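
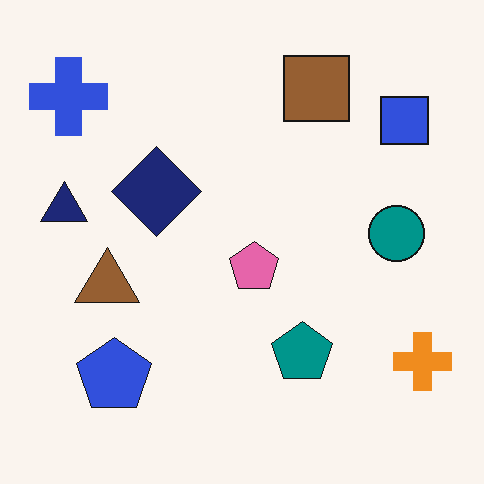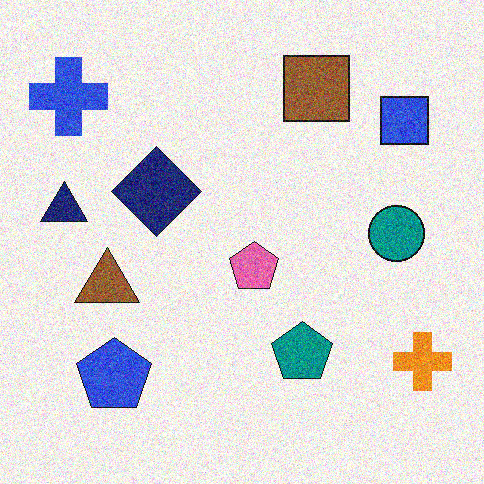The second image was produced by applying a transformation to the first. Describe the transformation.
This is the original image degraded with moderate additive noise.

Random speckle covers the whole image, including the flat background.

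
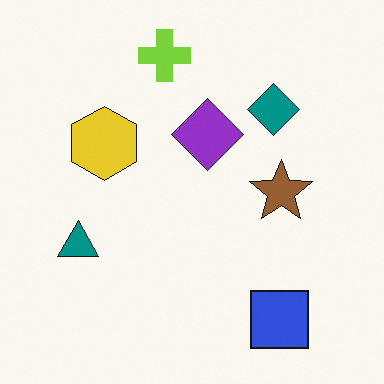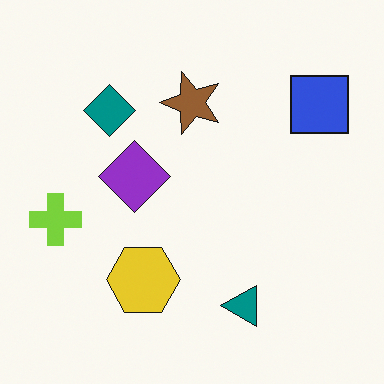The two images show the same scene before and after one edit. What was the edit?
Rotated 90° counter-clockwise.

The blue square sits in the bottom-right of the first image and the top-right of the second — consistent with a whole-image 90° counter-clockwise rotation.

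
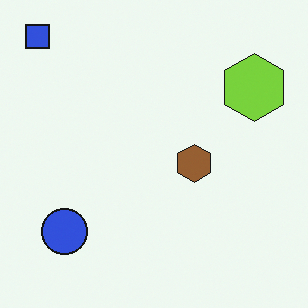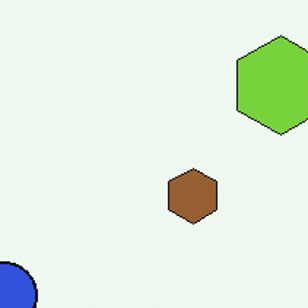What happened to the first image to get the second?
The second image is the first cropped to a modestly smaller region and rescaled.

The visible shapes are larger and the field of view is narrower; shapes near the original edges may be partly or wholly outside the frame — a crop-and-rescale.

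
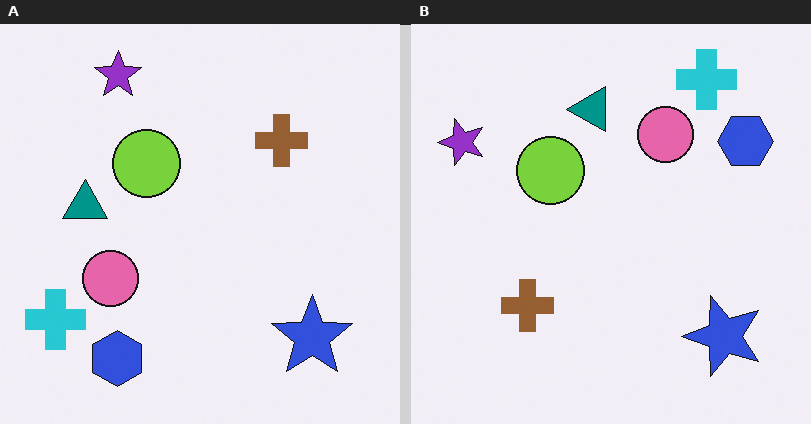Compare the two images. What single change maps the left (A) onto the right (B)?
The right (B) image is the left (A) transposed (reflected across the top-left ↔ bottom-right diagonal).

Shapes have swapped their row and column positions — what was in the top-right is now in the bottom-left — a diagonal reflection.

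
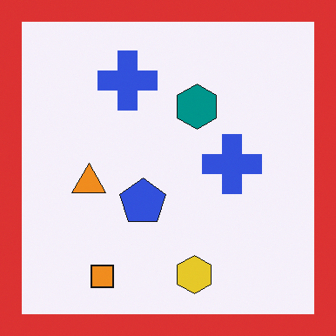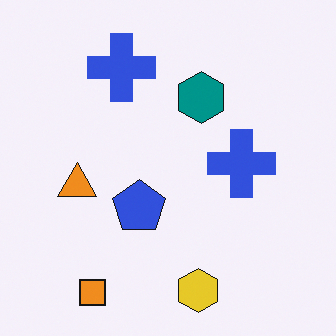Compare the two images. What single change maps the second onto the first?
Framed with a red border.

A solid red frame runs around the edge of the first image, with the content slightly shrunk inside it.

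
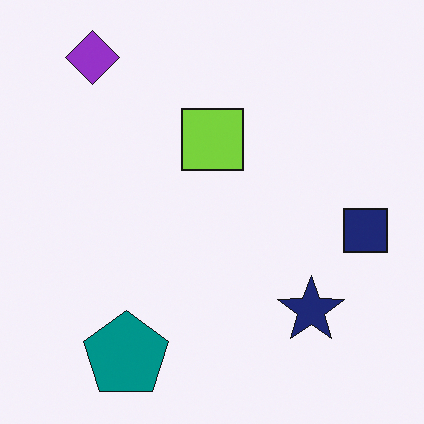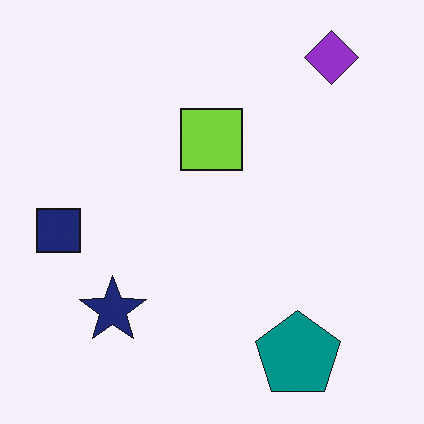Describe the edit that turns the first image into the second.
The image was flipped horizontally (left ↔ right).

The navy square is in the right of the first image and the left of the second — shapes on opposite sides of the vertical midline have swapped in a mirror flip.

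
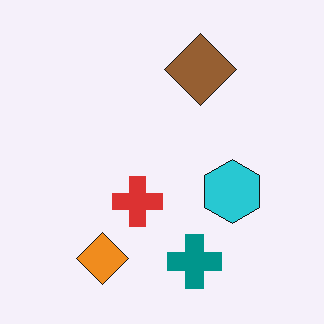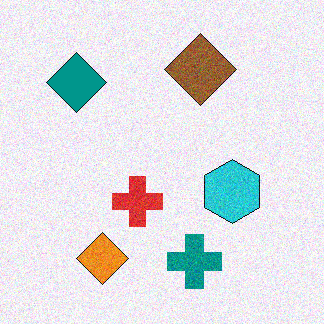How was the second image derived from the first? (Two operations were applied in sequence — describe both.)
This is the original image degraded with moderate additive noise, then overlaid with an additional teal diamond.

Random speckle covers the whole image, including the flat background. A teal diamond appears in the second image that is absent from the first.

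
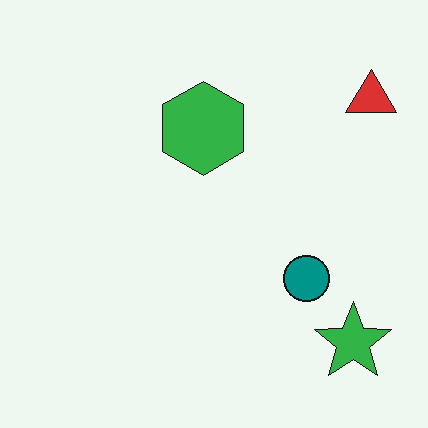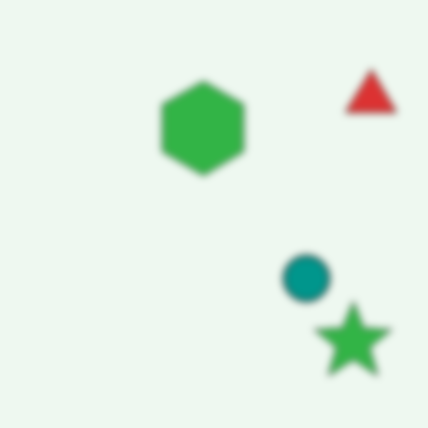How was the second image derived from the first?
Moderately blurred.

Shape edges and outlines are uniformly softened across the whole image.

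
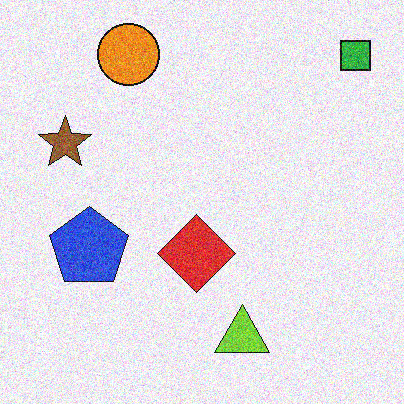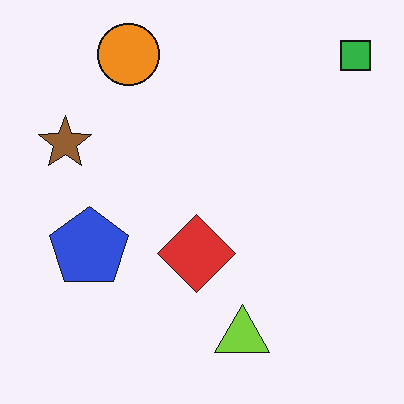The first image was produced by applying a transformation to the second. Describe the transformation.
The first image is the second degraded with visible gaussian noise.

Random speckle covers the whole image, including the flat background.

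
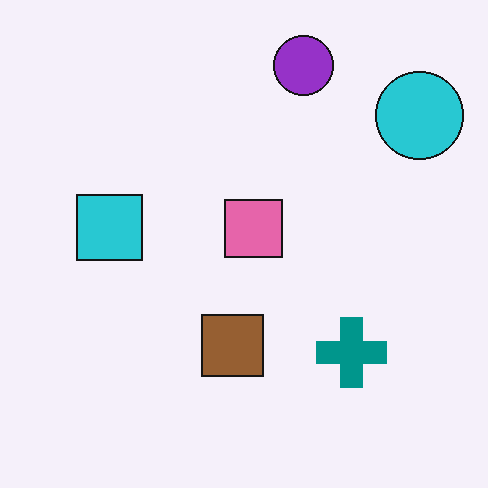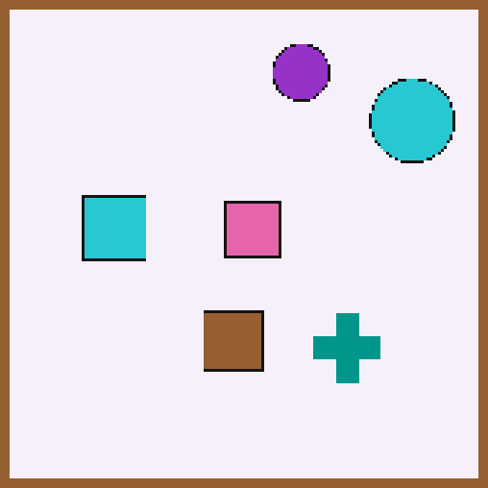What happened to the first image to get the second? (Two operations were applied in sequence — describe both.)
Mildly pixelated, then framed with a brown border.

Shapes are reduced to large square blocks; fine edges and outlines are lost — a downscale-then-upscale (mosaic) effect. A solid brown frame runs around the edge of the second image, with the content slightly shrunk inside it.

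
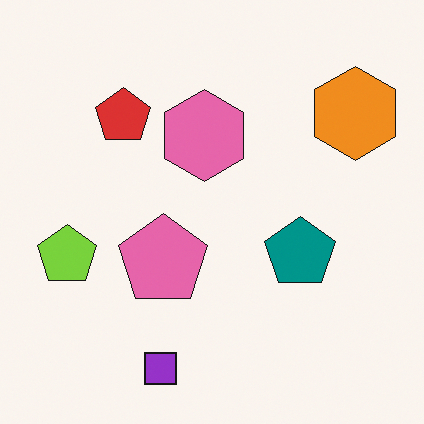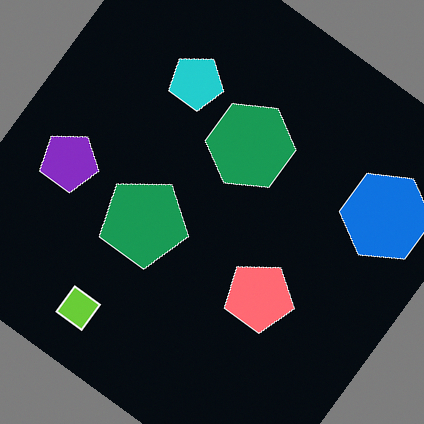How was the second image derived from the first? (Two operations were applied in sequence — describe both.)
The image was rotated clockwise by a large amount — several tens of degrees, then color-inverted (negative).

Every shape is tilted by the same angle and the image corners show triangular fill wedges — a whole-image rotation by a non-right angle. The light background has become dark and every shape's color is its complement — a photographic negative.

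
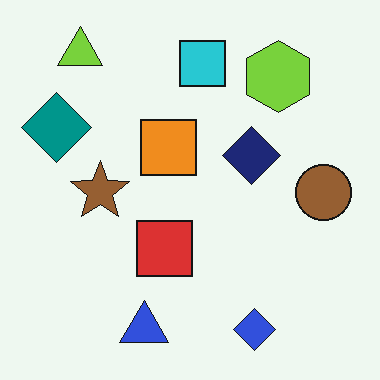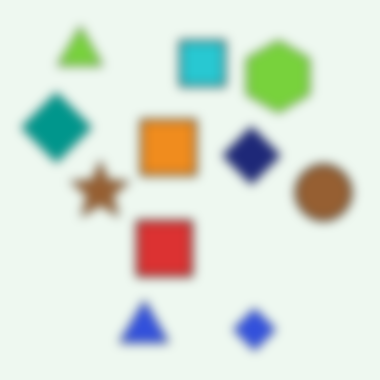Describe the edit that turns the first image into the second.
The transformation is: strongly gaussian-blurred.

Shape edges and outlines are uniformly softened across the whole image.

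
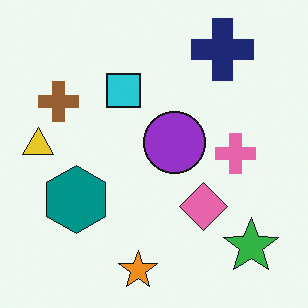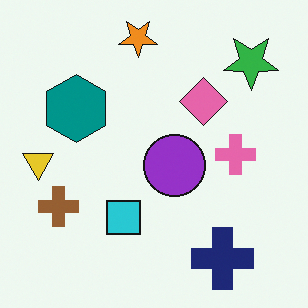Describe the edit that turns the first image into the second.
Flipped vertically (top ↔ bottom).

The orange star is in the bottom of the first image and the top of the second — shapes on opposite sides of the horizontal midline have swapped in a mirror flip.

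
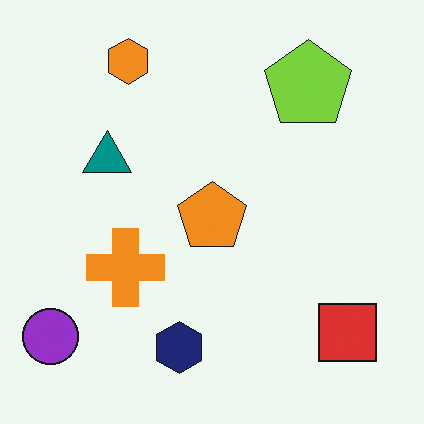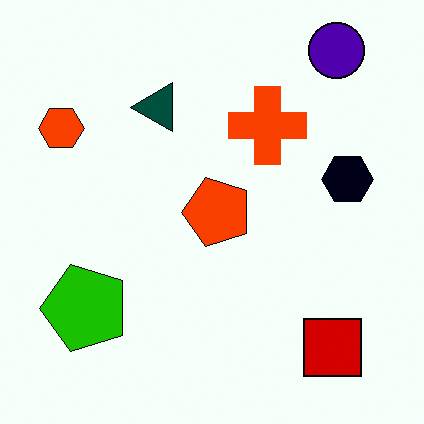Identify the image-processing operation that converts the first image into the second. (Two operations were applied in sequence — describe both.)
The second image is the first transposed (reflected across the top-left ↔ bottom-right diagonal), then boosted in contrast.

Shapes have swapped their row and column positions — what was in the top-right is now in the bottom-left — a diagonal reflection. Tones are pushed away from mid-grey across the whole image — a global contrast change.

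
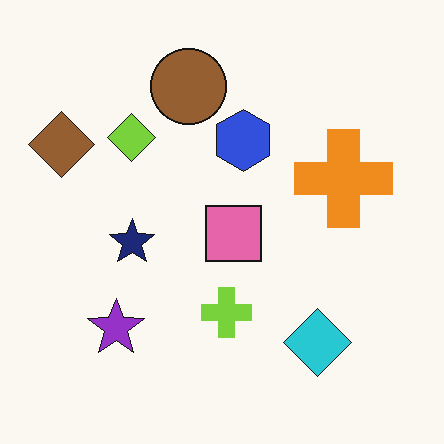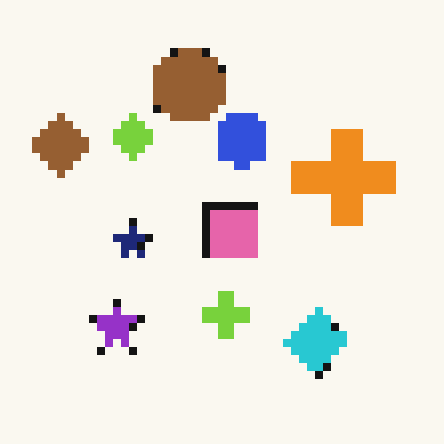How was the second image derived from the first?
The second image is the first moderately pixelated.

Shapes are reduced to large square blocks; fine edges and outlines are lost — a downscale-then-upscale (mosaic) effect.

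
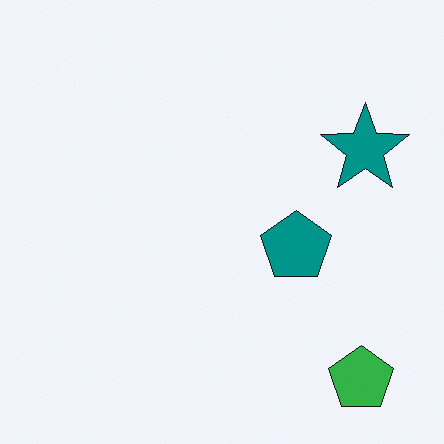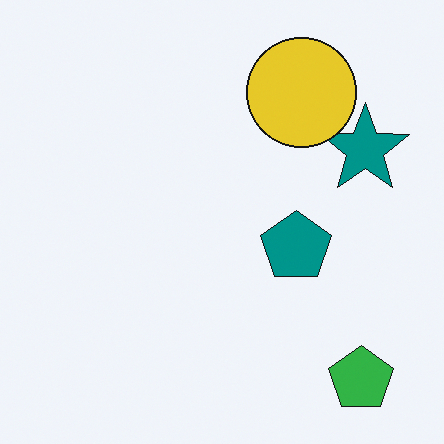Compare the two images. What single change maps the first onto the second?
This is the original image overlaid with an additional yellow circle.

A yellow circle appears in the second image that is absent from the first.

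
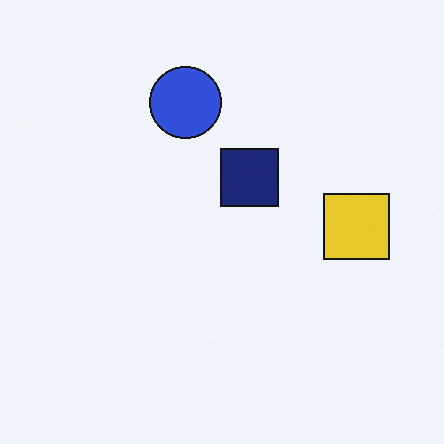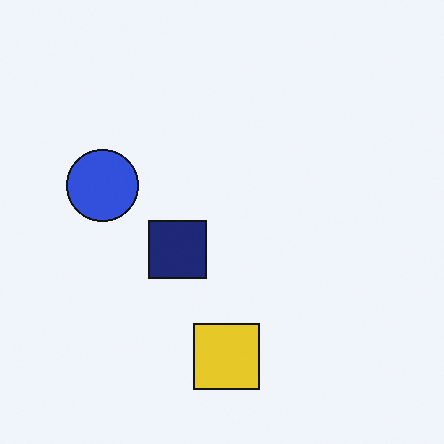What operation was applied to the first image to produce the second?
This is the original image transposed (reflected across the top-left ↔ bottom-right diagonal).

Shapes have swapped their row and column positions — what was in the top-right is now in the bottom-left — a diagonal reflection.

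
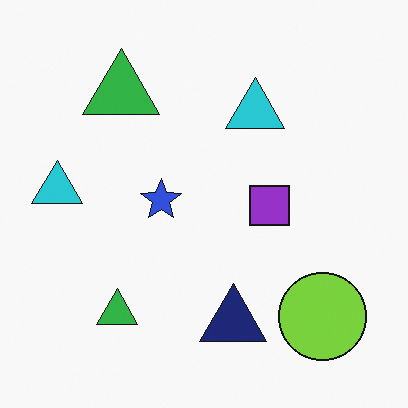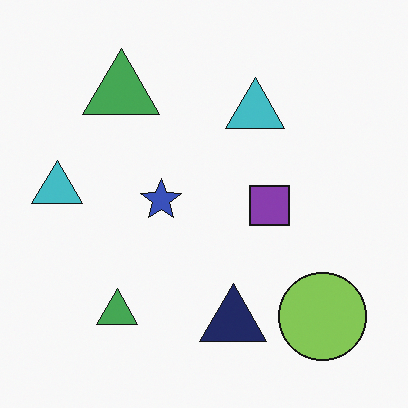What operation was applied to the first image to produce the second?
This is the original image slightly desaturated.

All colors are more muted and greyish — a global saturation change.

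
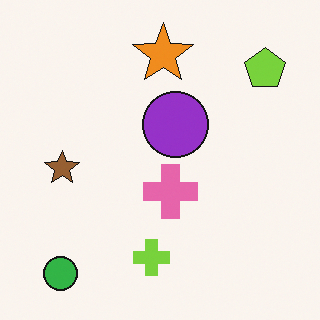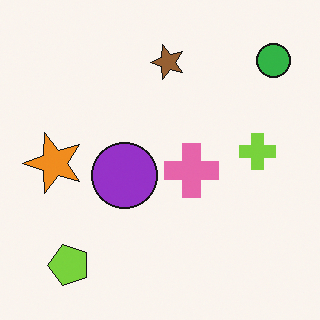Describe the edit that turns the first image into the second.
The second image is the first transposed (reflected across the top-left ↔ bottom-right diagonal).

Shapes have swapped their row and column positions — what was in the top-right is now in the bottom-left — a diagonal reflection.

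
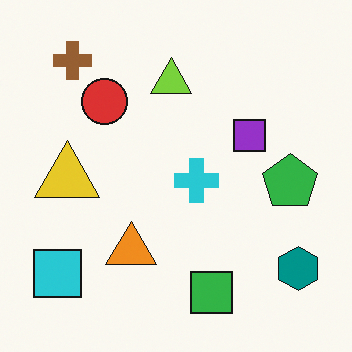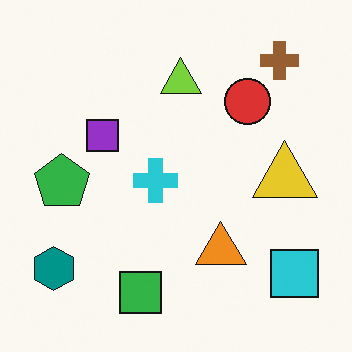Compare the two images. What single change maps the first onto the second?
The image was flipped horizontally (left ↔ right).

The teal hexagon is in the bottom-right of the first image and the bottom-left of the second — shapes on opposite sides of the vertical midline have swapped in a mirror flip.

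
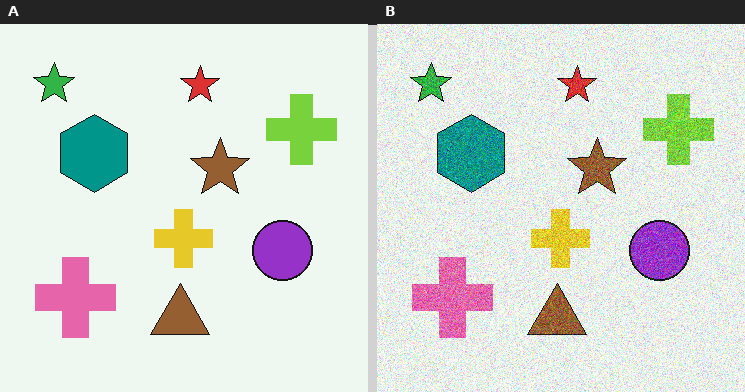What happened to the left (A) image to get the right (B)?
The right (B) image is the left (A) degraded with a thick layer of grain.

Random speckle covers the whole image, including the flat background.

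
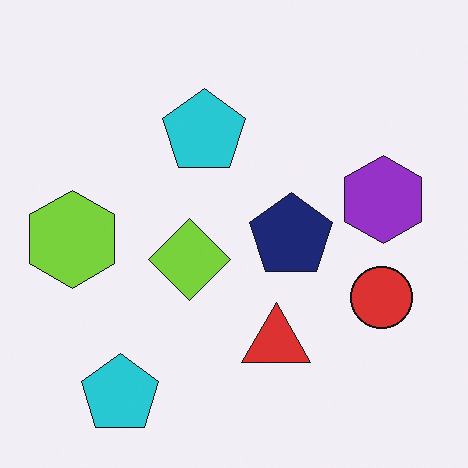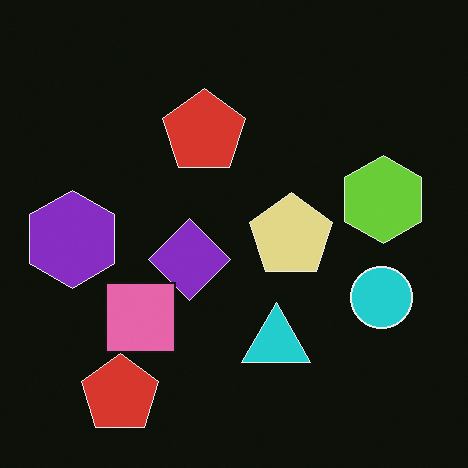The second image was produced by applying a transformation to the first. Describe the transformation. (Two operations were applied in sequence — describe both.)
It was color-inverted (negative), then overlaid with an additional pink square.

The light background has become dark and every shape's color is its complement — a photographic negative. A pink square appears in the second image that is absent from the first.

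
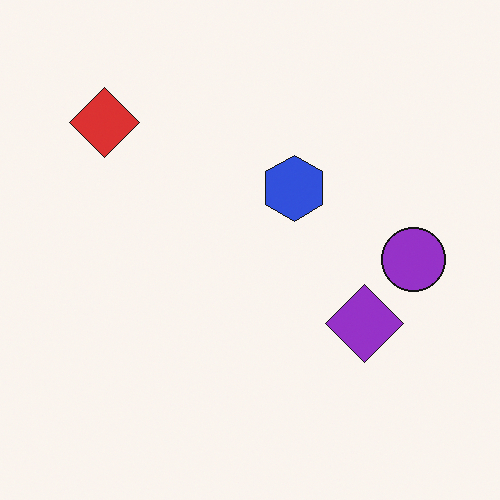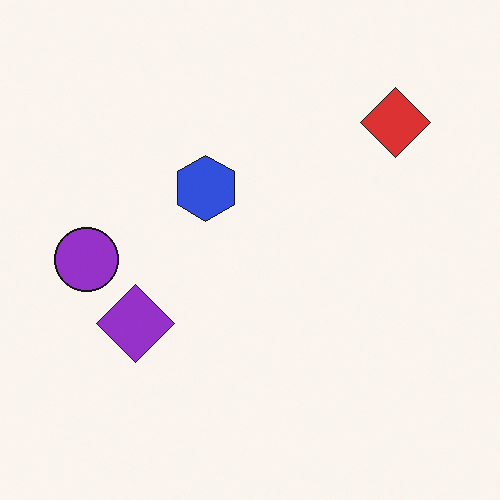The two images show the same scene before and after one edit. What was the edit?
This is the original image flipped horizontally (left ↔ right).

The purple circle is in the right of the first image and the left of the second — shapes on opposite sides of the vertical midline have swapped in a mirror flip.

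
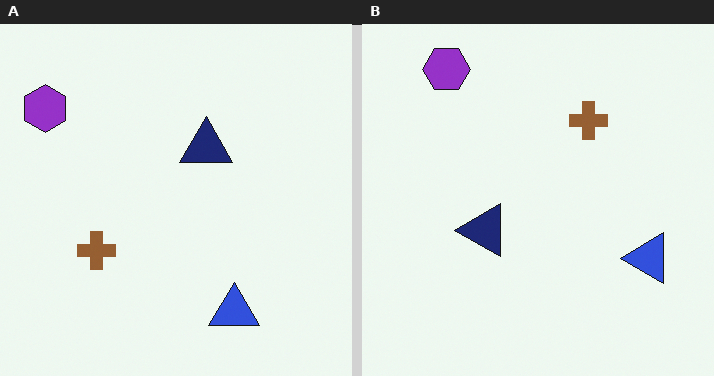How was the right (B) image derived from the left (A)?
It was transposed (reflected across the top-left ↔ bottom-right diagonal).

Shapes have swapped their row and column positions — what was in the top-right is now in the bottom-left — a diagonal reflection.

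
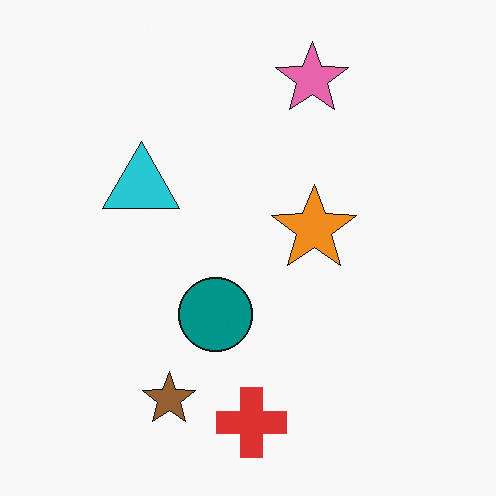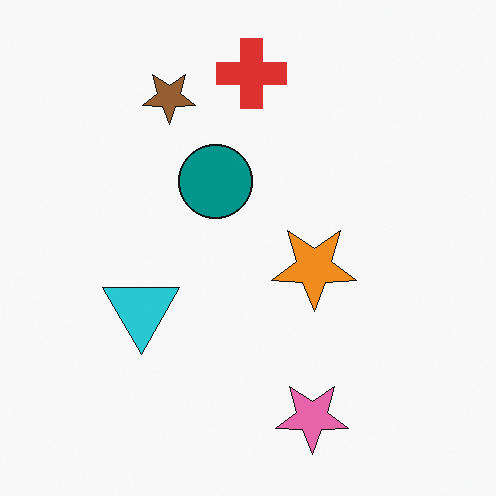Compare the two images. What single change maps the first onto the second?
Flipped vertically (top ↔ bottom).

The red cross is in the bottom of the first image and the top of the second — shapes on opposite sides of the horizontal midline have swapped in a mirror flip.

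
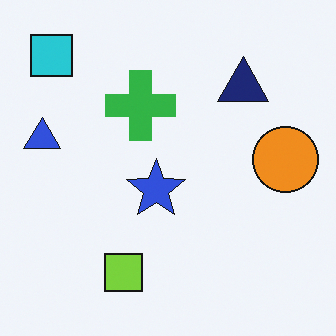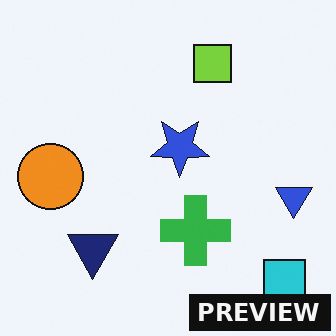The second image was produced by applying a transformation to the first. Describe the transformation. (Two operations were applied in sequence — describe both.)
The transformation is: rotated 180°, then watermarked with the text "PREVIEW" in the lower-right corner.

The cyan square sits in the top-left of the first image and the bottom-right of the second — consistent with a whole-image 180° rotation. A dark label reading "PREVIEW" appears in the lower-right corner.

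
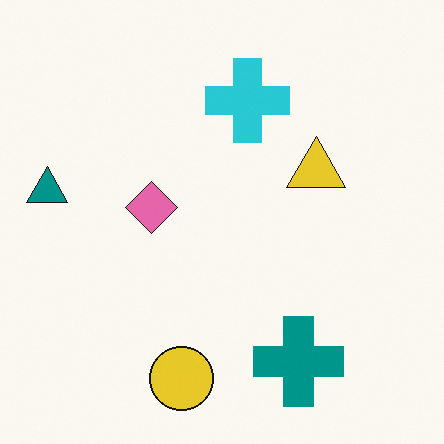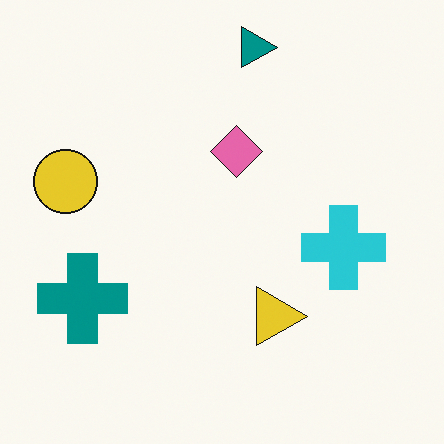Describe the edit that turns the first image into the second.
Rotated 90° clockwise.

The teal triangle sits in the left of the first image and the top of the second — consistent with a whole-image 90° clockwise rotation.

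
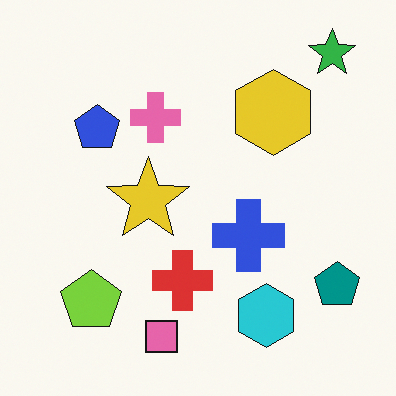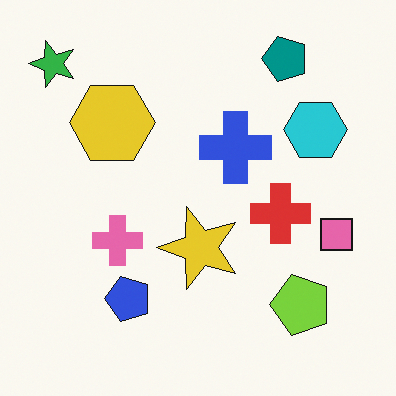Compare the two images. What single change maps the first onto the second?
The image was rotated 90° counter-clockwise.

The green star sits in the top-right of the first image and the top-left of the second — consistent with a whole-image 90° counter-clockwise rotation.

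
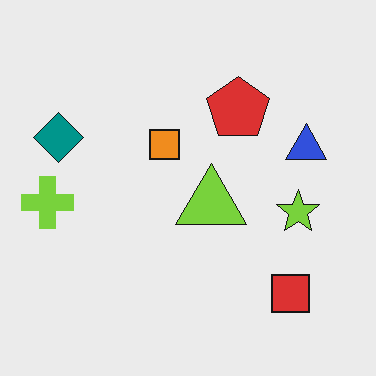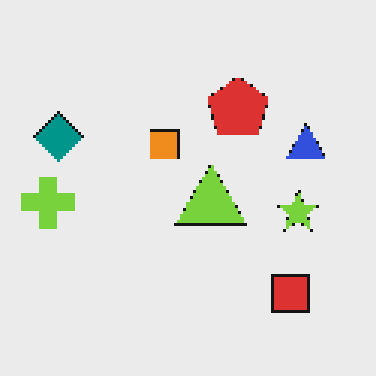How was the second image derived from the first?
It was lightly pixelated (a mild mosaic effect).

Shapes are reduced to large square blocks; fine edges and outlines are lost — a downscale-then-upscale (mosaic) effect.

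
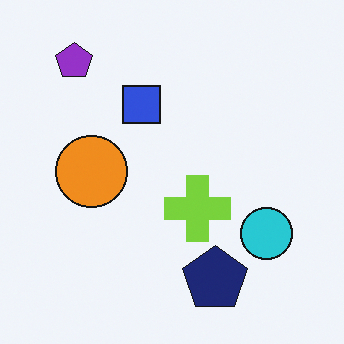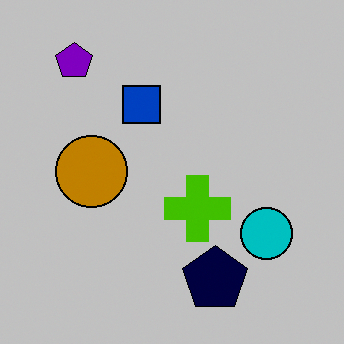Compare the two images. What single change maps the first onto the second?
The transformation is: heavily posterized to just a handful of flat colors.

Each flat color has snapped to a coarser quantized level — most visibly, the near-white background has dropped to a flat grey.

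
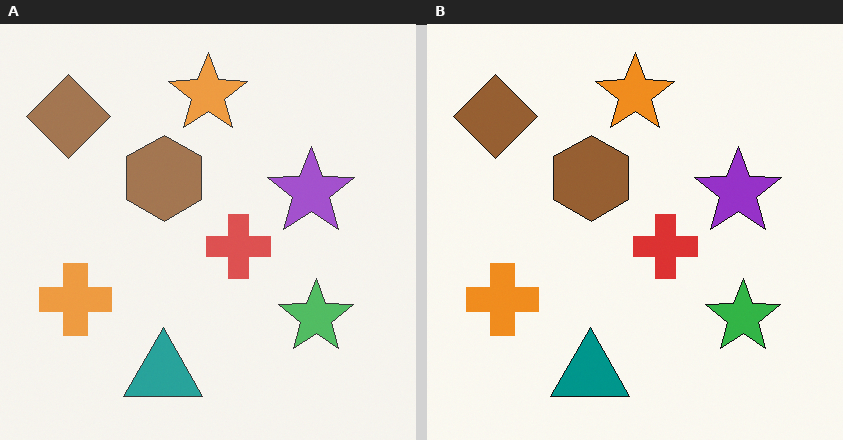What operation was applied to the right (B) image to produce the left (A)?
The image was given slightly reduced contrast.

Tones are pushed toward mid-grey across the whole image — a global contrast change.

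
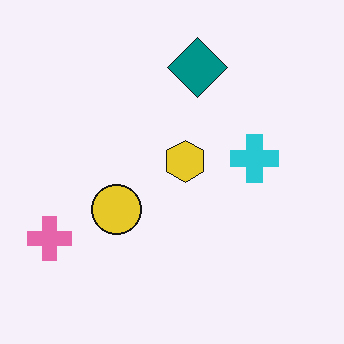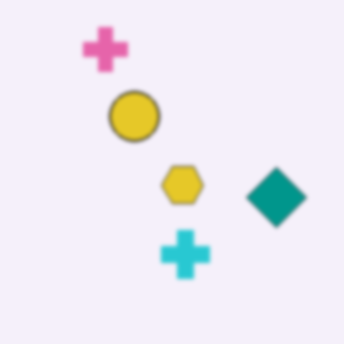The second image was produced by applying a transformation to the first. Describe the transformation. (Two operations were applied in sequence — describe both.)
The image was given a subtle gaussian blur, then rotated 90° clockwise.

Shape edges and outlines are uniformly softened across the whole image. The pink cross sits in the bottom-left of the first image and the top-left of the second — consistent with a whole-image 90° clockwise rotation.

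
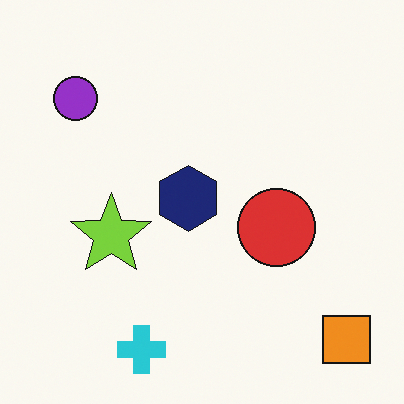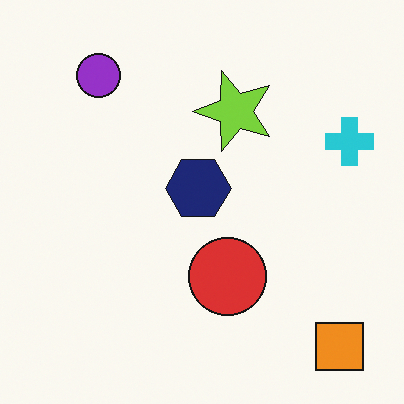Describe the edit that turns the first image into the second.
The image was transposed (reflected across the top-left ↔ bottom-right diagonal).

Shapes have swapped their row and column positions — what was in the top-right is now in the bottom-left — a diagonal reflection.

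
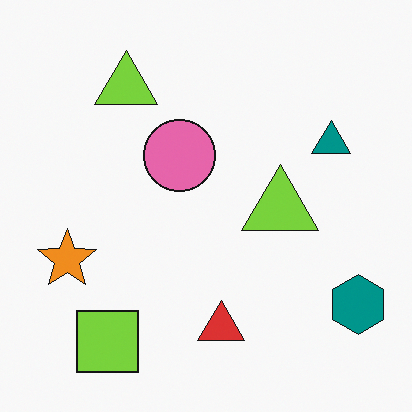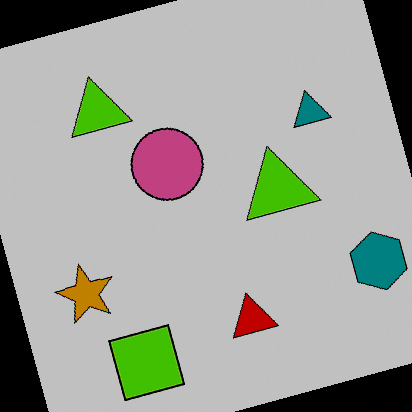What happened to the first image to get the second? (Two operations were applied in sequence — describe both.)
The image was rotated counter-clockwise by a clearly visible amount, then heavily posterized to just a handful of flat colors.

Every shape is tilted by the same angle and the image corners show triangular fill wedges — a whole-image rotation by a non-right angle. Each flat color has snapped to a coarser quantized level — most visibly, the near-white background has dropped to a flat grey.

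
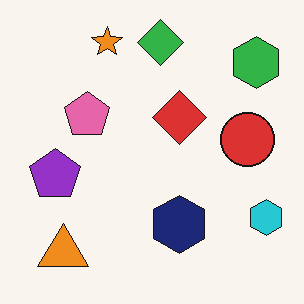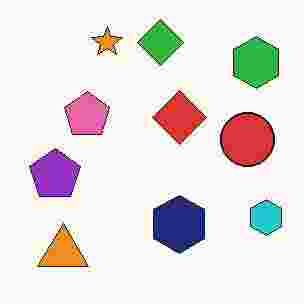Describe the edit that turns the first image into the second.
The second image is the first heavily JPEG-compressed with obvious blocking artifacts.

Blocky 8×8 compression artifacts appear around shape edges and the flat background shows ringing — characteristic JPEG degradation.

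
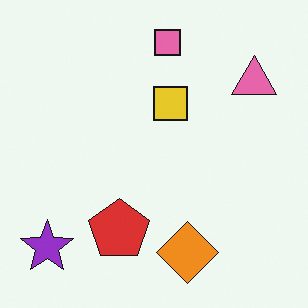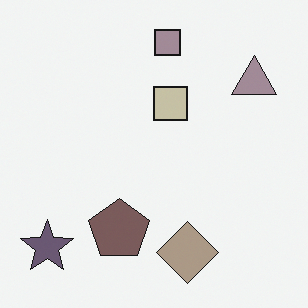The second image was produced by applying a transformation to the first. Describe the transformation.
Heavily desaturated.

All colors are more muted and greyish — a global saturation change.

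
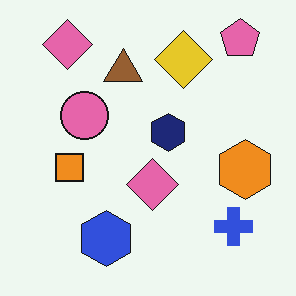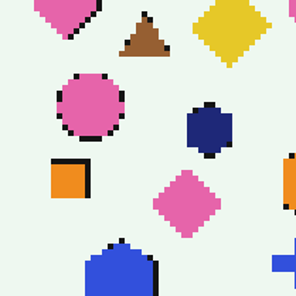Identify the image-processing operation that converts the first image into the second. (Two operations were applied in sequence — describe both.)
It was lightly pixelated (a mild mosaic effect), then cropped slightly and scaled back up.

Shapes are reduced to large square blocks; fine edges and outlines are lost — a downscale-then-upscale (mosaic) effect. The visible shapes are larger and the field of view is narrower; shapes near the original edges may be partly or wholly outside the frame — a crop-and-rescale.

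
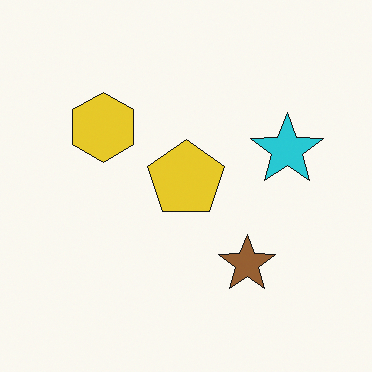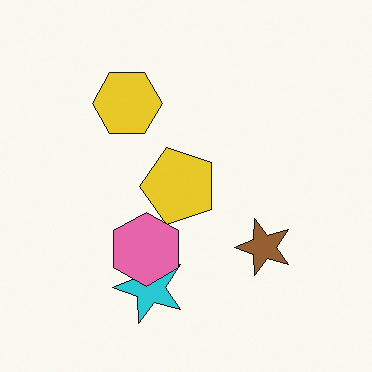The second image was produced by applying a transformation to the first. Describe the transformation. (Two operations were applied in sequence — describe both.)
The second image is the first transposed (reflected across the top-left ↔ bottom-right diagonal), then overlaid with an additional pink hexagon.

Shapes have swapped their row and column positions — what was in the top-right is now in the bottom-left — a diagonal reflection. A pink hexagon appears in the second image that is absent from the first.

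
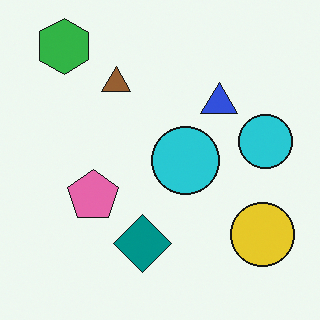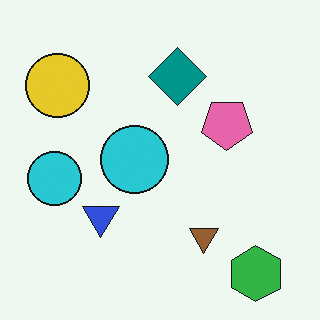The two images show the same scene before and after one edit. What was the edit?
The second image is the first rotated 180°.

The green hexagon sits in the top-left of the first image and the bottom-right of the second — consistent with a whole-image 180° rotation.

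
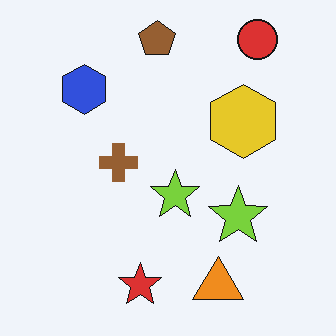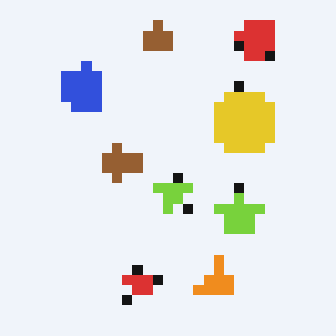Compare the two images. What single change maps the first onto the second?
The second image is the first coarsely pixelated.

Shapes are reduced to large square blocks; fine edges and outlines are lost — a downscale-then-upscale (mosaic) effect.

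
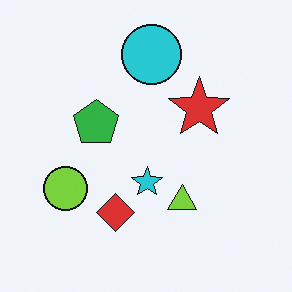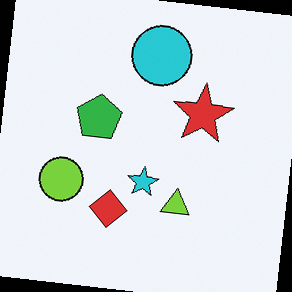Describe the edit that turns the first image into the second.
Rotated clockwise by a few degrees.

Every shape is tilted by the same angle and the image corners show triangular fill wedges — a whole-image rotation by a non-right angle.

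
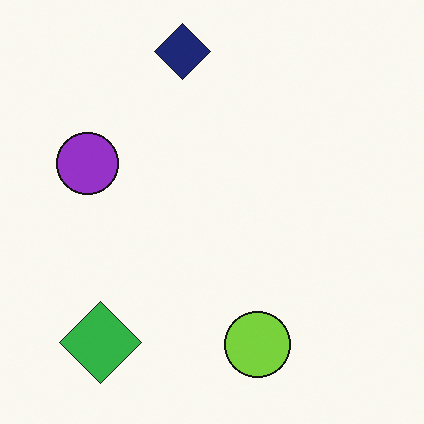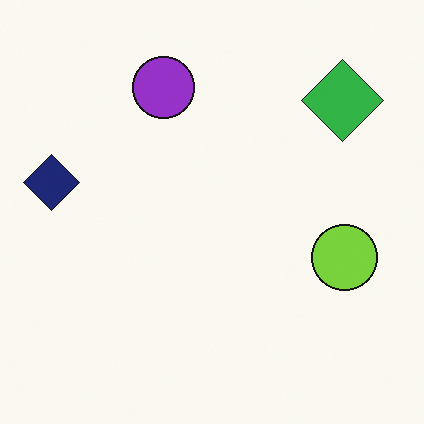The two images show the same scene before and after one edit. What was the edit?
The image was transposed (reflected across the top-left ↔ bottom-right diagonal).

Shapes have swapped their row and column positions — what was in the top-right is now in the bottom-left — a diagonal reflection.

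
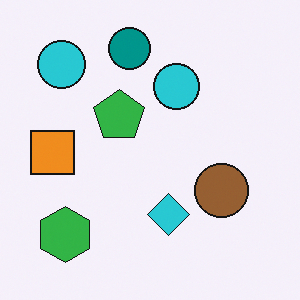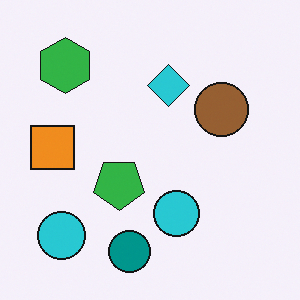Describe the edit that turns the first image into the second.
The image was flipped vertically (top ↔ bottom).

The teal circle is in the top of the first image and the bottom of the second — shapes on opposite sides of the horizontal midline have swapped in a mirror flip.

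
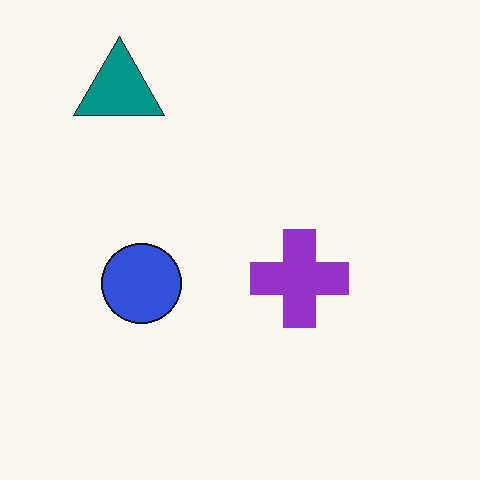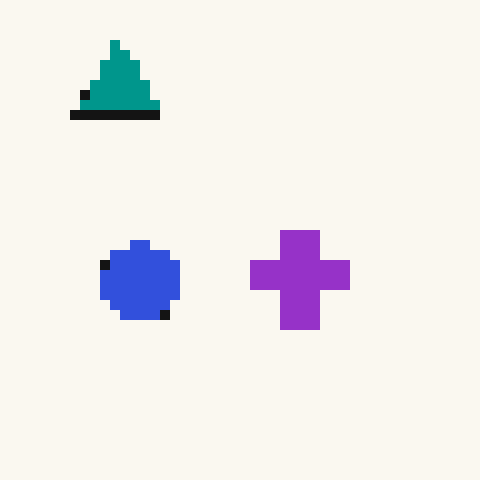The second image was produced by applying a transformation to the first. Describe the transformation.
The second image is the first coarsely pixelated.

Shapes are reduced to large square blocks; fine edges and outlines are lost — a downscale-then-upscale (mosaic) effect.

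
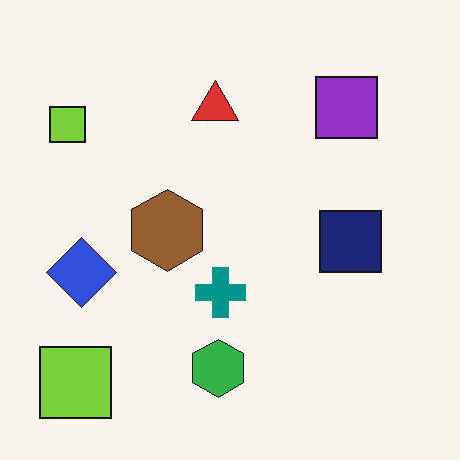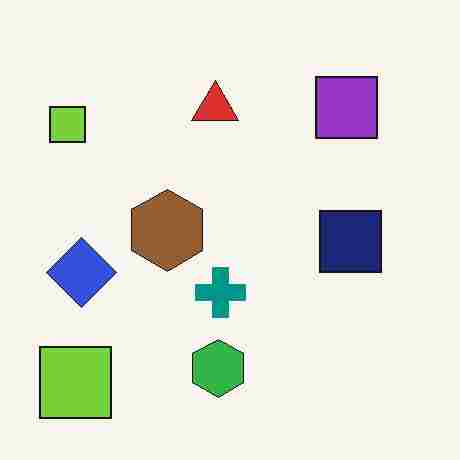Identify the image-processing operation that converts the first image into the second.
The image was heavily JPEG-compressed with obvious blocking artifacts.

Blocky 8×8 compression artifacts appear around shape edges and the flat background shows ringing — characteristic JPEG degradation.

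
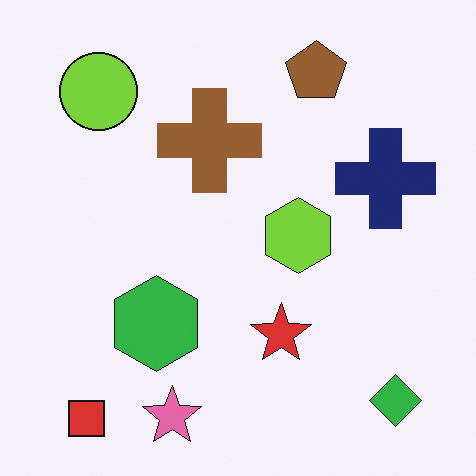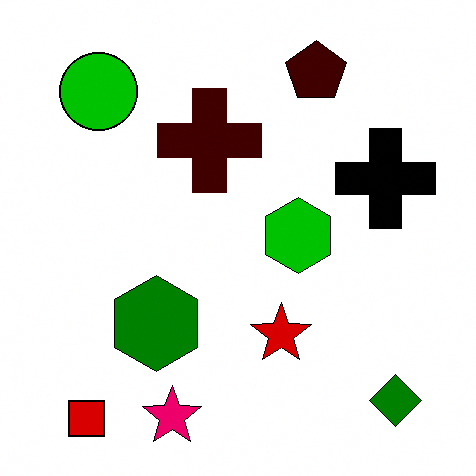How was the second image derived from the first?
The transformation is: given much higher contrast.

Tones are pushed away from mid-grey across the whole image — a global contrast change.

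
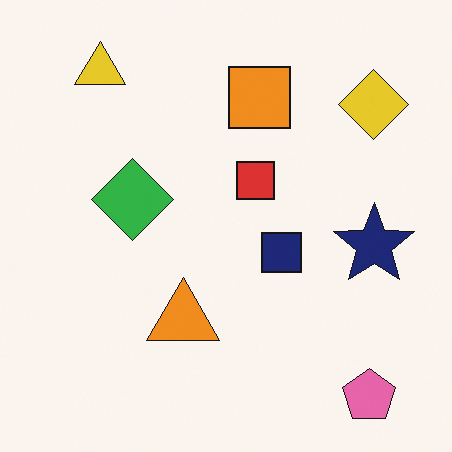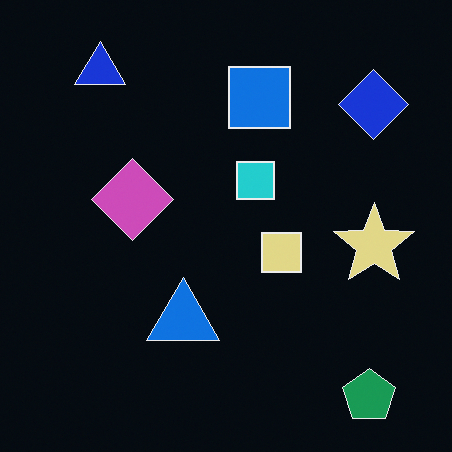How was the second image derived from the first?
The second image is the first color-inverted (negative).

The light background has become dark and every shape's color is its complement — a photographic negative.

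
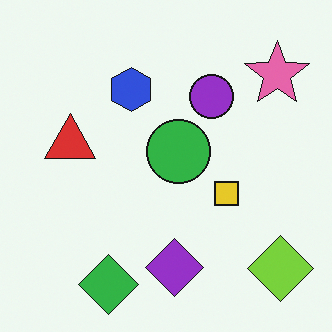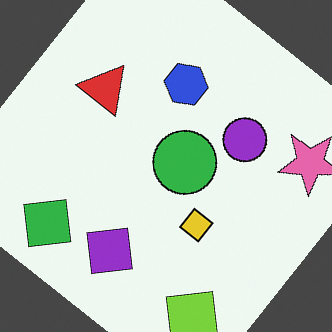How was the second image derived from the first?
The second image is the first rotated clockwise by a large amount — several tens of degrees.

Every shape is tilted by the same angle and the image corners show triangular fill wedges — a whole-image rotation by a non-right angle.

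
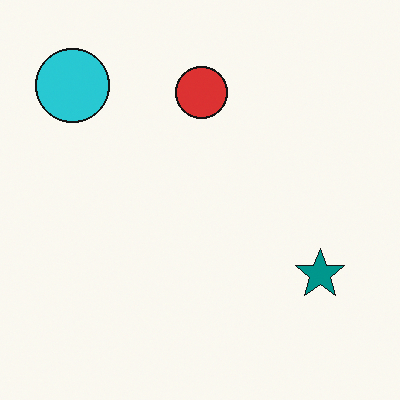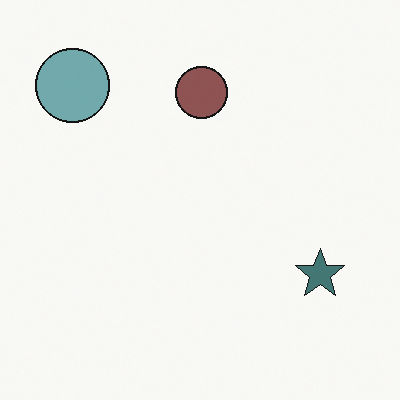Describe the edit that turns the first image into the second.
The second image is the first heavily desaturated.

All colors are more muted and greyish — a global saturation change.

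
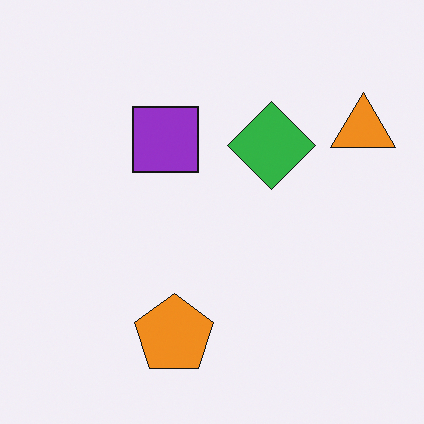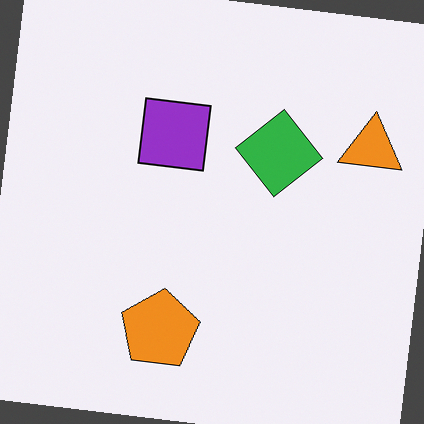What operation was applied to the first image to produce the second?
It was rotated clockwise by a small amount.

Every shape is tilted by the same angle and the image corners show triangular fill wedges — a whole-image rotation by a non-right angle.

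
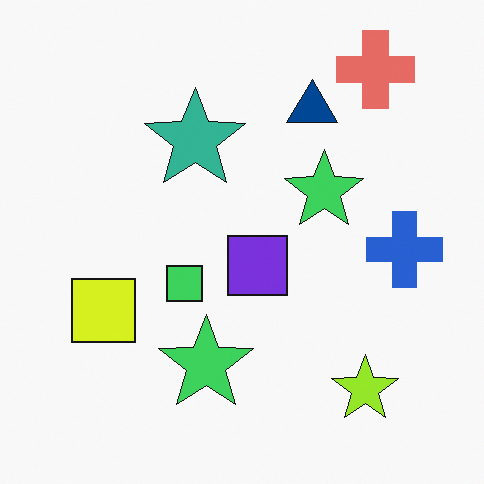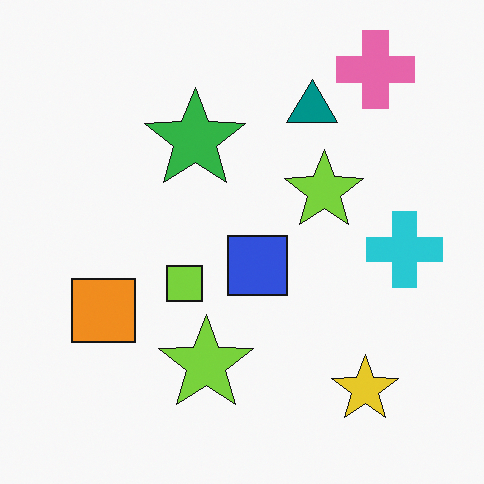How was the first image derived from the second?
It was hue-shifted slightly.

Every shape's color has rotated by the same amount around the hue wheel — a uniform hue shift.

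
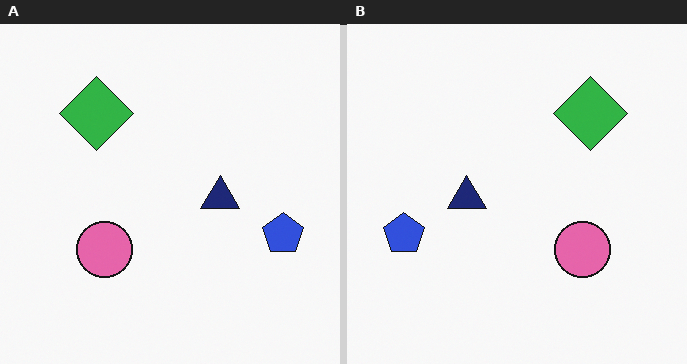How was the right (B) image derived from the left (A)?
Flipped horizontally (left ↔ right).

The blue pentagon is in the right of the left (A) image and the left of the right (B) — shapes on opposite sides of the vertical midline have swapped in a mirror flip.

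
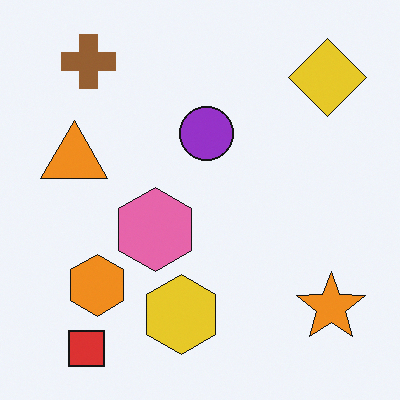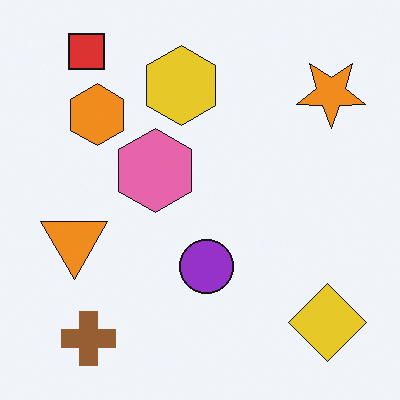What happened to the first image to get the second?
The second image is the first flipped vertically (top ↔ bottom).

The red square is in the bottom-left of the first image and the top-left of the second — shapes on opposite sides of the horizontal midline have swapped in a mirror flip.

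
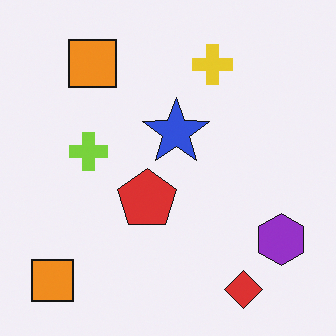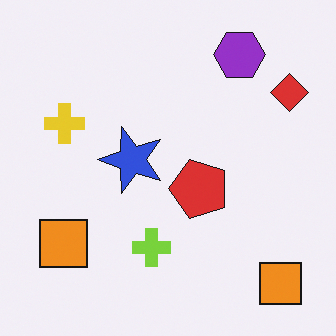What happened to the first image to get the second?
The image was rotated 90° counter-clockwise.

The red diamond sits in the bottom-right of the first image and the top-right of the second — consistent with a whole-image 90° counter-clockwise rotation.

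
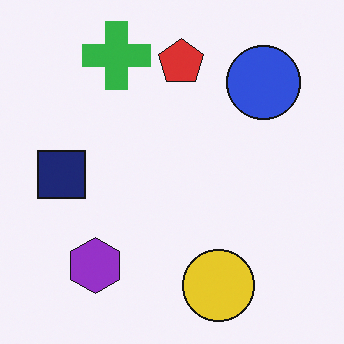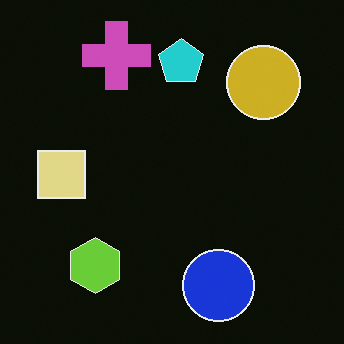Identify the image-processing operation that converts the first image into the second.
The image was color-inverted (negative).

The light background has become dark and every shape's color is its complement — a photographic negative.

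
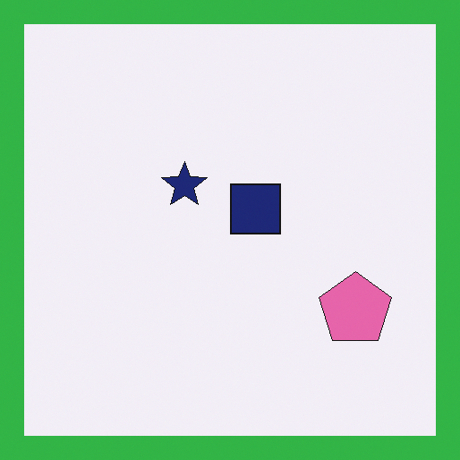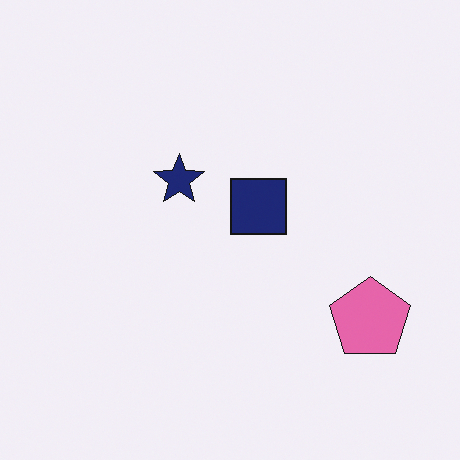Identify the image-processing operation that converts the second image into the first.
The image was framed with a green border.

A solid green frame runs around the edge of the first image, with the content slightly shrunk inside it.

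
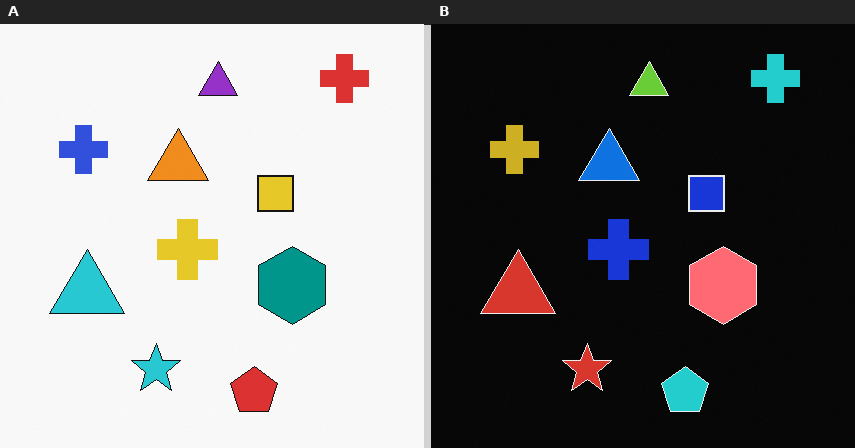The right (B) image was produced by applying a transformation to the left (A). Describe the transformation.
The image was color-inverted (negative).

The light background has become dark and every shape's color is its complement — a photographic negative.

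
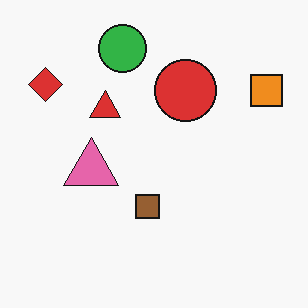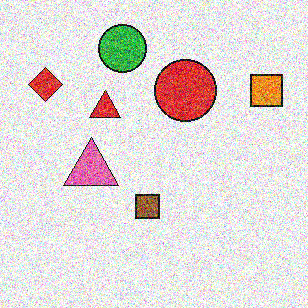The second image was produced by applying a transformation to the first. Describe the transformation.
It was degraded with strong gaussian noise.

Random speckle covers the whole image, including the flat background.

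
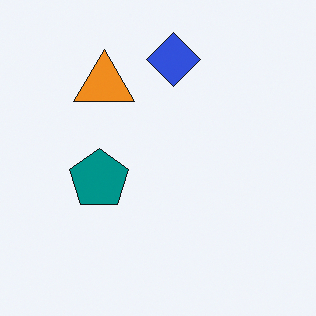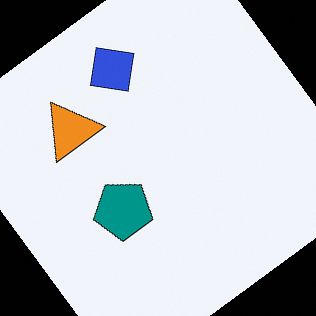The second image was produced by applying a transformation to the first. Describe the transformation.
The image was rotated counter-clockwise by a large amount — several tens of degrees.

Every shape is tilted by the same angle and the image corners show triangular fill wedges — a whole-image rotation by a non-right angle.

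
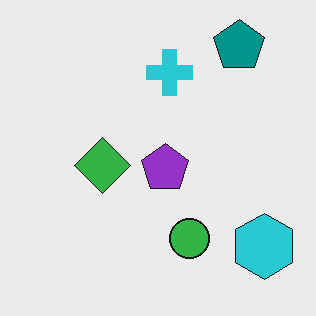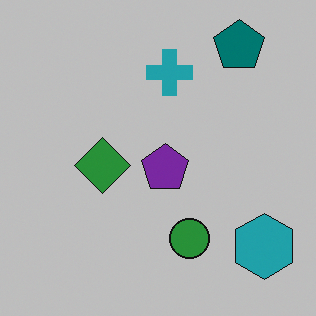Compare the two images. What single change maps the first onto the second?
Darkened a little.

Every pixel — background and shapes alike — is uniformly darkened.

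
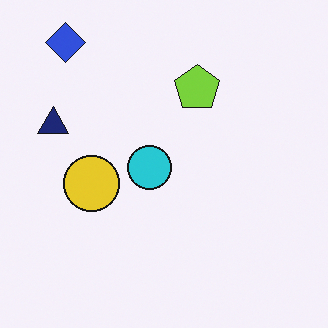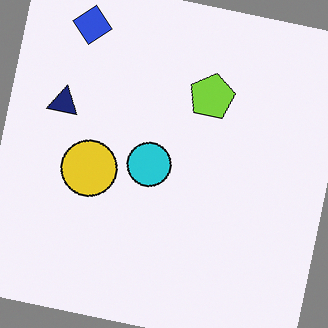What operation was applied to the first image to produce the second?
The image was rotated clockwise by a small amount.

Every shape is tilted by the same angle and the image corners show triangular fill wedges — a whole-image rotation by a non-right angle.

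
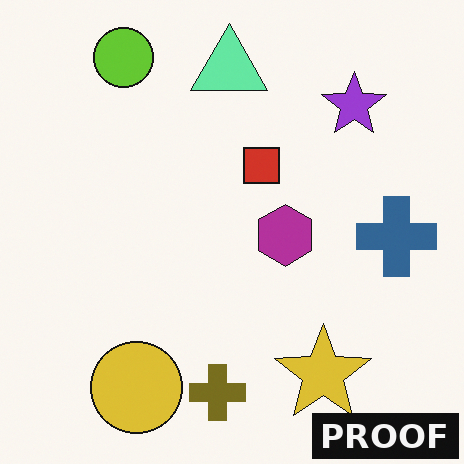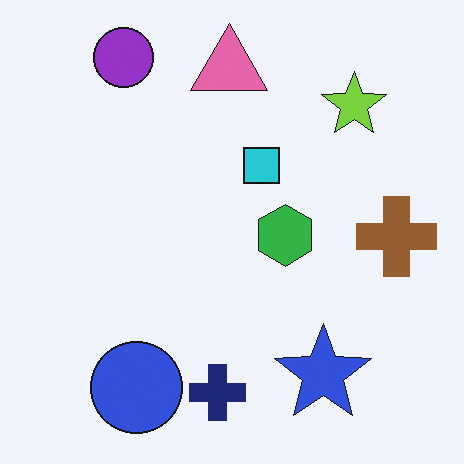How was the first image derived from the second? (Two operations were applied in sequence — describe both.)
It was hue-shifted by a large amount, then watermarked with the text "PROOF" in the lower-right corner.

Every shape's color has rotated by the same amount around the hue wheel — a uniform hue shift. A dark label reading "PROOF" appears in the lower-right corner.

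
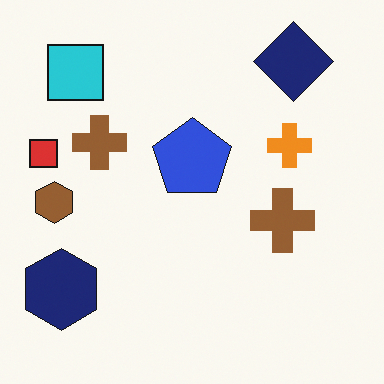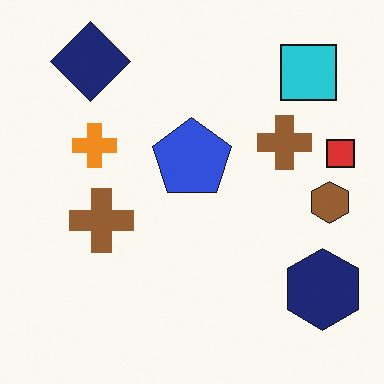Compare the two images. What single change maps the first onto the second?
The image was flipped horizontally (left ↔ right).

The red square is in the left of the first image and the right of the second — shapes on opposite sides of the vertical midline have swapped in a mirror flip.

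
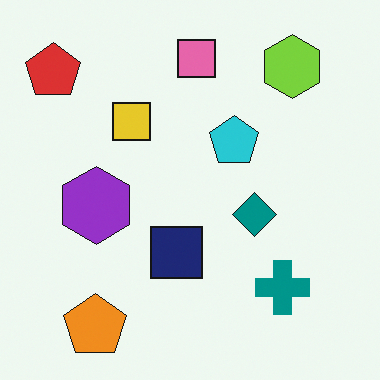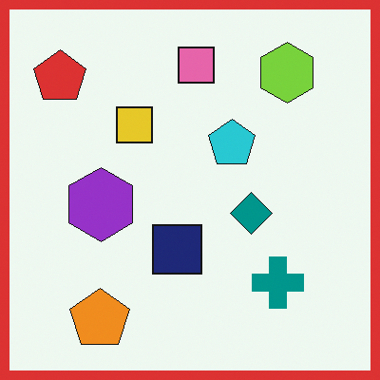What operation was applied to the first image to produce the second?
The image was framed with a red border.

A solid red frame runs around the edge of the second image, with the content slightly shrunk inside it.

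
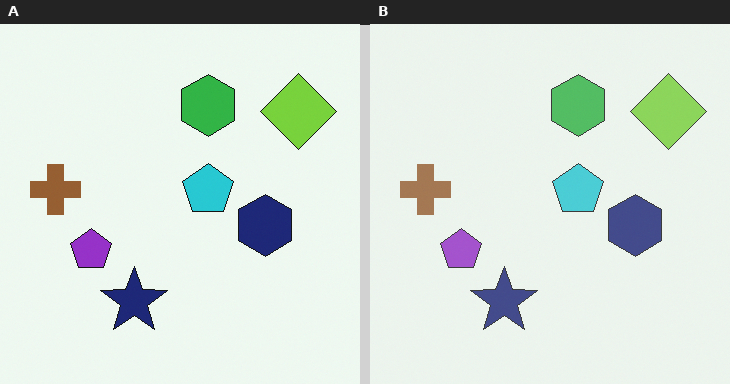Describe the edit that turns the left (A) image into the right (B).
The transformation is: given slightly reduced contrast.

Tones are pushed toward mid-grey across the whole image — a global contrast change.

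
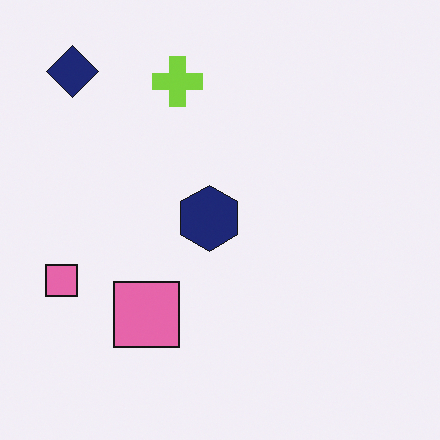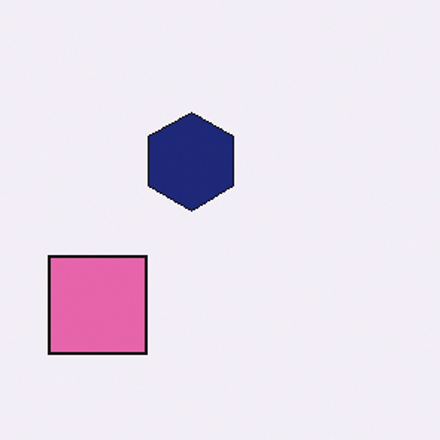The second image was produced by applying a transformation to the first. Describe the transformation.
The transformation is: cropped slightly and scaled back up.

The visible shapes are larger and the field of view is narrower; shapes near the original edges may be partly or wholly outside the frame — a crop-and-rescale.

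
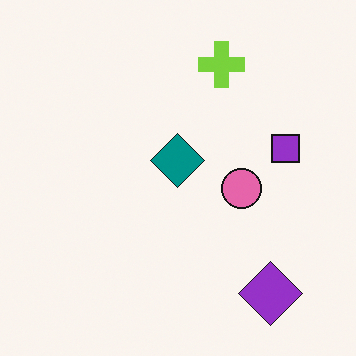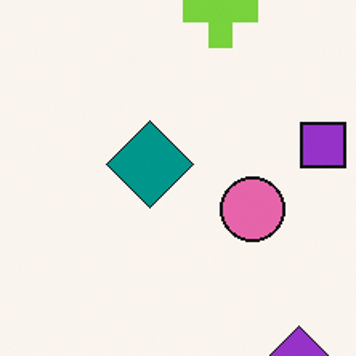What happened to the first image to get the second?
Cropped slightly and scaled back up.

The visible shapes are larger and the field of view is narrower; shapes near the original edges may be partly or wholly outside the frame — a crop-and-rescale.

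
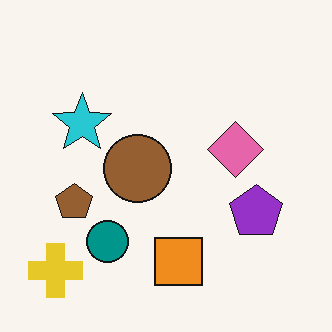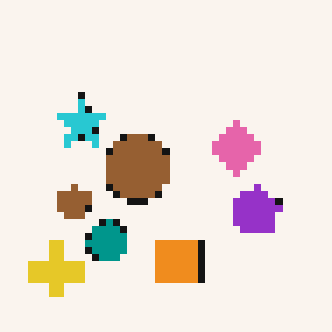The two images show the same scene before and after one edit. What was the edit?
This is the original image pixelated into visible square blocks.

Shapes are reduced to large square blocks; fine edges and outlines are lost — a downscale-then-upscale (mosaic) effect.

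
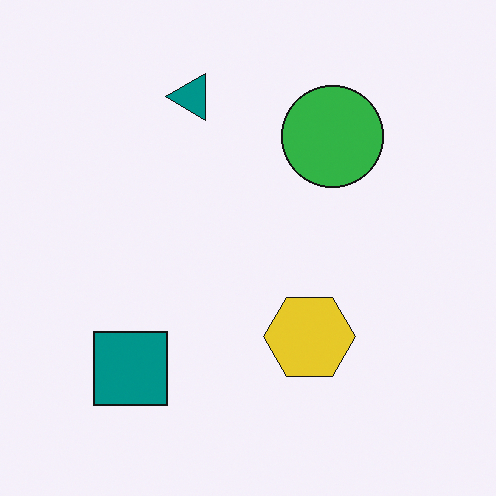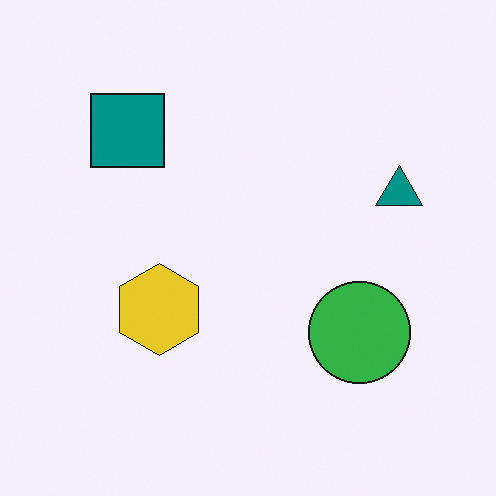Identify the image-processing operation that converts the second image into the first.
Rotated 90° counter-clockwise.

The teal square sits in the top-left of the second image and the bottom-left of the first — consistent with a whole-image 90° counter-clockwise rotation.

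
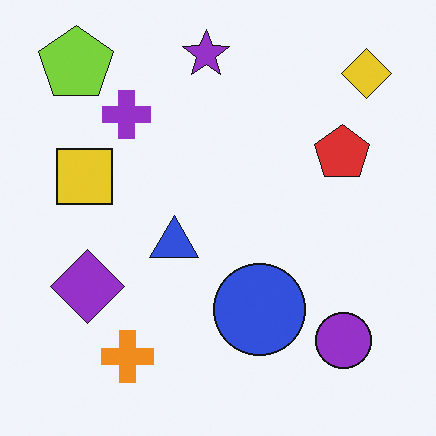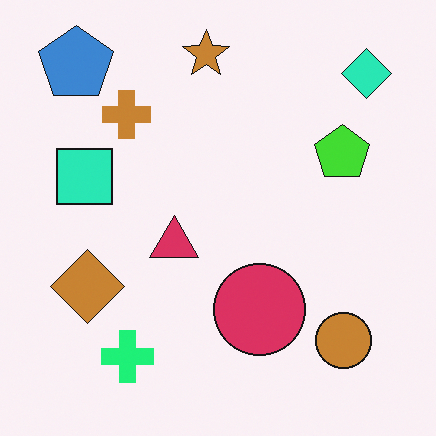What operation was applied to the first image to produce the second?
Hue-shifted noticeably.

Every shape's color has rotated by the same amount around the hue wheel — a uniform hue shift.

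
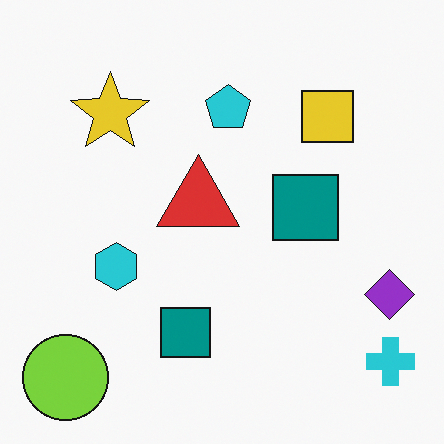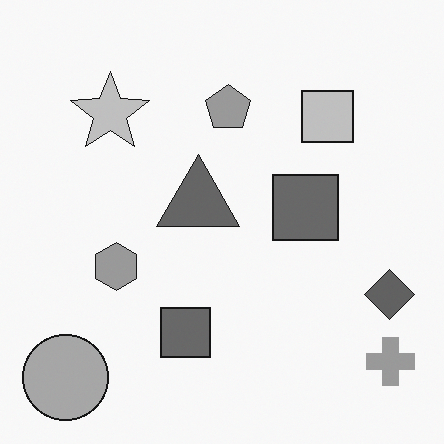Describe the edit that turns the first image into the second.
This is the original image converted to grayscale.

All color is removed — every shape is now a shade of grey.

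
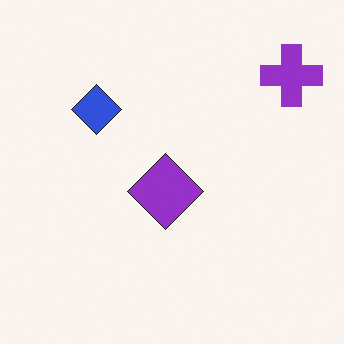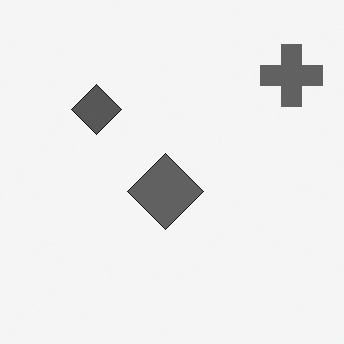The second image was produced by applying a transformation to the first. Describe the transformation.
This is the original image converted to grayscale.

All color is removed — every shape is now a shade of grey.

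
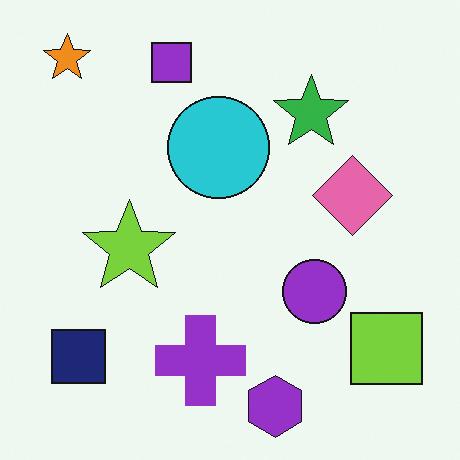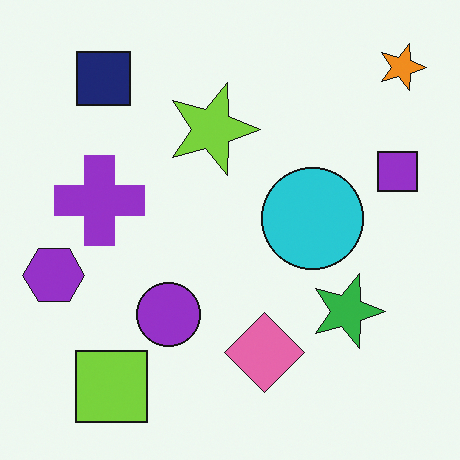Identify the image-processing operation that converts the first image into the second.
It was rotated 90° clockwise.

The orange star sits in the top-left of the first image and the top-right of the second — consistent with a whole-image 90° clockwise rotation.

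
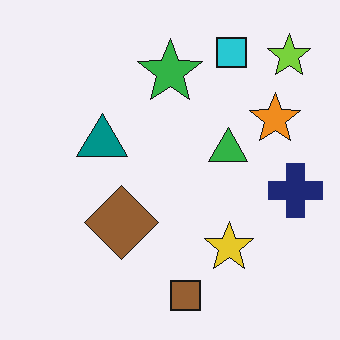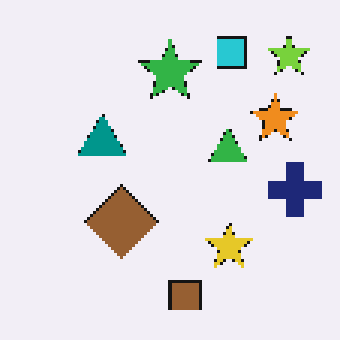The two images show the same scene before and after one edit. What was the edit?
The second image is the first lightly pixelated (a mild mosaic effect).

Shapes are reduced to large square blocks; fine edges and outlines are lost — a downscale-then-upscale (mosaic) effect.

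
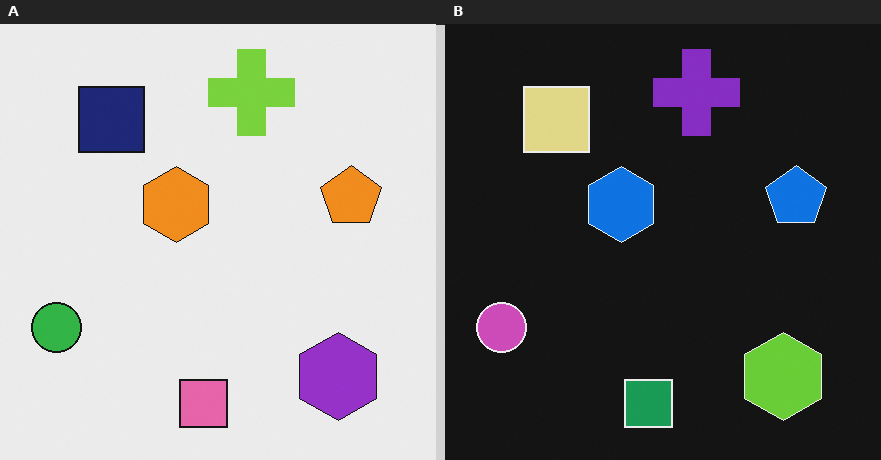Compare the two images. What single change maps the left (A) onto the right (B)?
Color-inverted (negative).

The light background has become dark and every shape's color is its complement — a photographic negative.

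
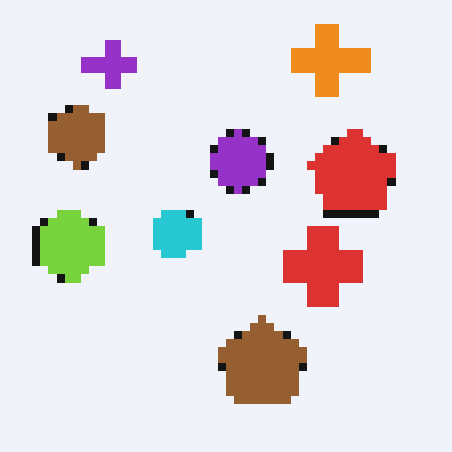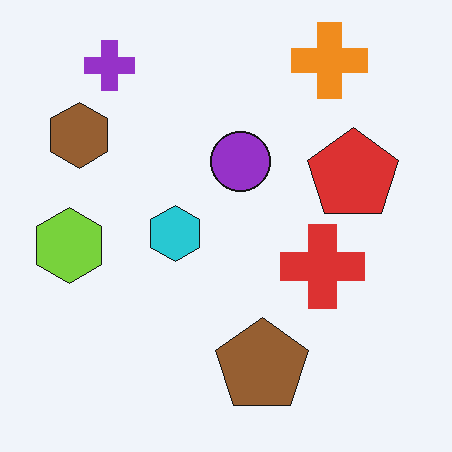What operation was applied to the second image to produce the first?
The transformation is: moderately pixelated.

Shapes are reduced to large square blocks; fine edges and outlines are lost — a downscale-then-upscale (mosaic) effect.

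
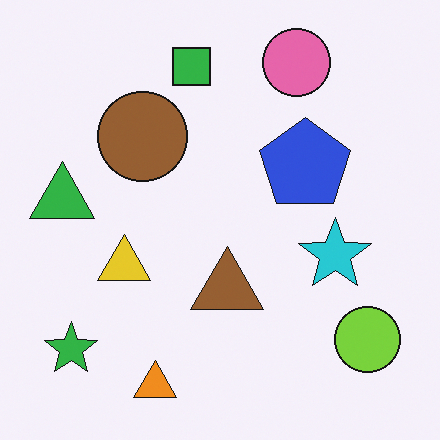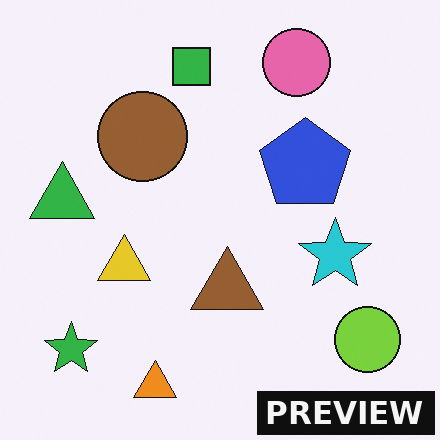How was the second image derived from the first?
This is the original image watermarked with the text "PREVIEW" in the lower-right corner.

A dark label reading "PREVIEW" appears in the lower-right corner.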